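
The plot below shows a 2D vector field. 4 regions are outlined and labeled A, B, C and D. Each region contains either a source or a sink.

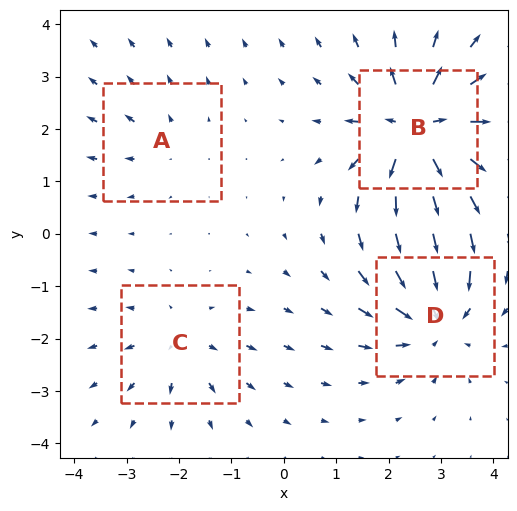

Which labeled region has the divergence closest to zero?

A

Divergence at each region's feature centre — A: about +2, B: about +8, C: about +3, D: about -6. Region A is closest to zero.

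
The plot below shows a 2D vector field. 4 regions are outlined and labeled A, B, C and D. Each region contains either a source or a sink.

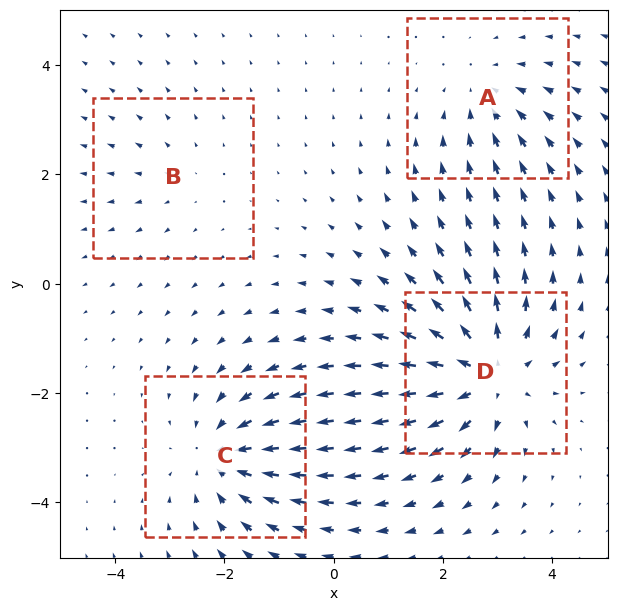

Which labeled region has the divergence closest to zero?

B

Divergence at each region's feature centre — A: about -3, B: about +2, C: about -4, D: about +6. Region B is closest to zero.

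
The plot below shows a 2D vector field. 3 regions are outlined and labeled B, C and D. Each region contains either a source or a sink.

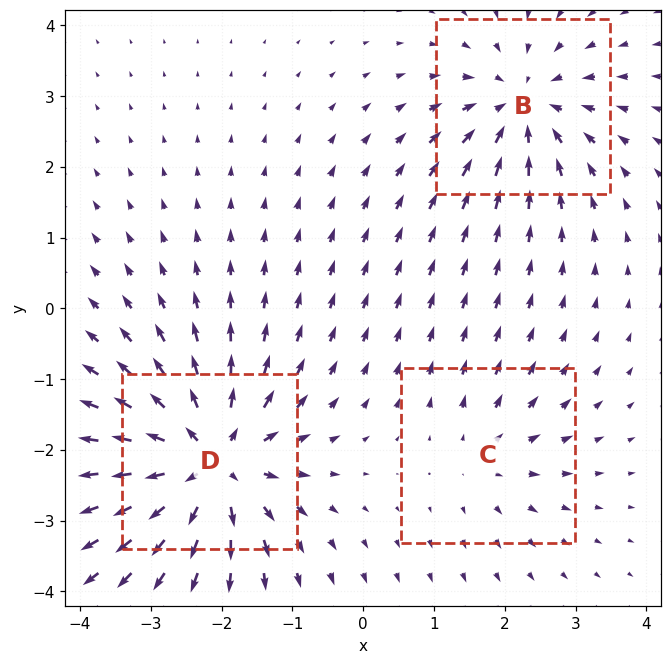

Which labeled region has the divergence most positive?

D

Divergence at each region's feature centre — B: about -4, C: about +2, D: about +6. Region D is most positive.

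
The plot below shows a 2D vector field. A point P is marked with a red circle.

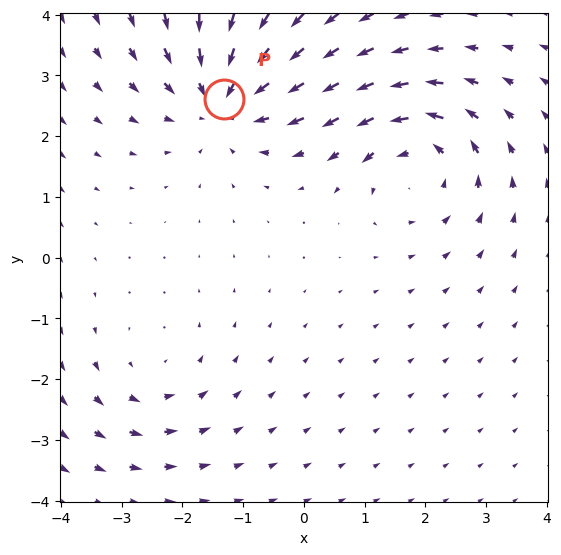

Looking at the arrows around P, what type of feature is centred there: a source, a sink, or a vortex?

At P (-1.3, 2.6) the arrows converge inward. Divergence about -5, curl ≈0 — negative divergence with near-zero curl is a sink.

sink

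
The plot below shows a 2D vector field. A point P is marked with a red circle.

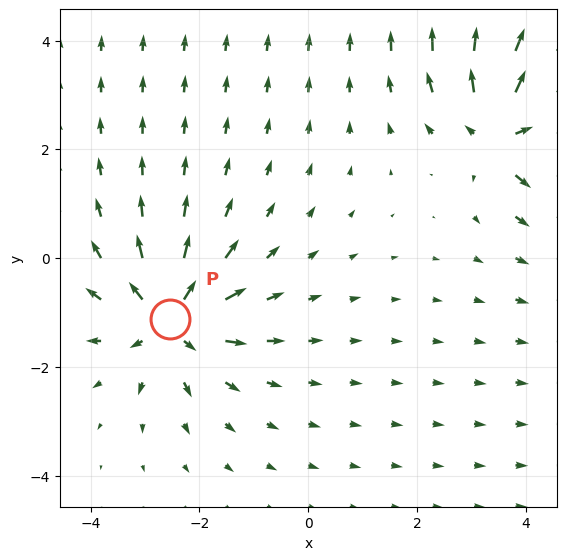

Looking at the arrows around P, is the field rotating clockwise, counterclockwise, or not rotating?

not rotating

Near P at (-2.5, -1.1) the arrows show no circulation. The curl there is ≈0.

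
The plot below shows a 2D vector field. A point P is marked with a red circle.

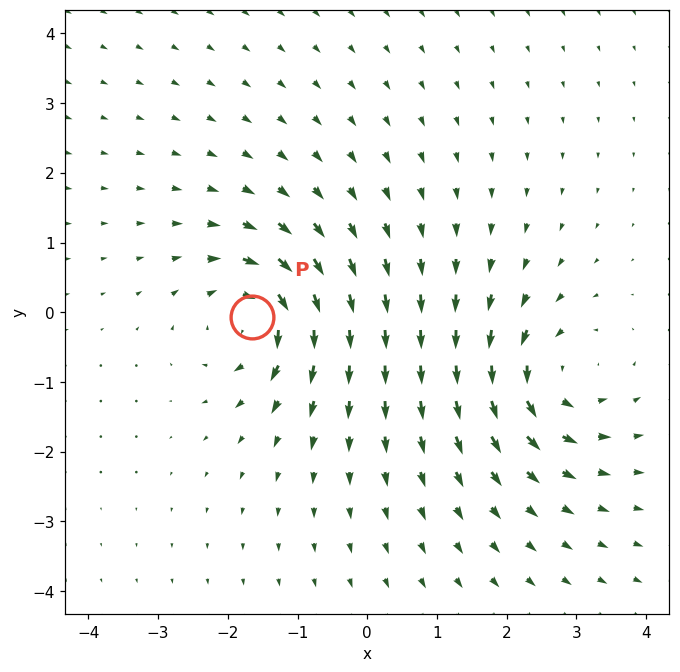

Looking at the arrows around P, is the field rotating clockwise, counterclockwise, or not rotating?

Near P at (-1.7, -0.1) the arrows circulate clockwise. The curl (z-component) there is about -5; negative curl means clockwise rotation.

clockwise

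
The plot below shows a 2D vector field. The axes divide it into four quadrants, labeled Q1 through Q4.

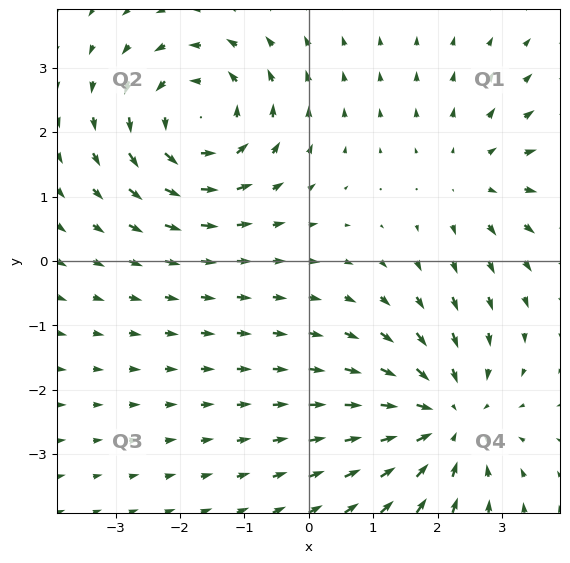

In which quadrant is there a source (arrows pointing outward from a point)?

The source sits at approximately (2.5, 1.3), which lies in quadrant Q1. The divergence there is about +2, positive as expected for a source.

Q1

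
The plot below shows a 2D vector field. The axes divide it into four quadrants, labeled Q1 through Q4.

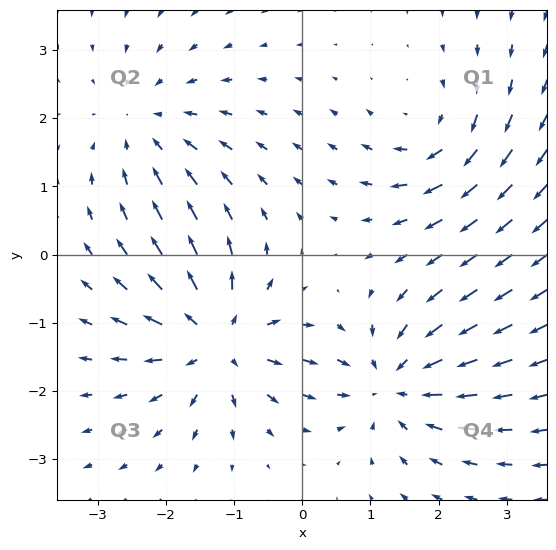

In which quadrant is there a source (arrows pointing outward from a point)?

The source sits at approximately (-1.2, -1.3), which lies in quadrant Q3. The divergence there is about +5, positive as expected for a source.

Q3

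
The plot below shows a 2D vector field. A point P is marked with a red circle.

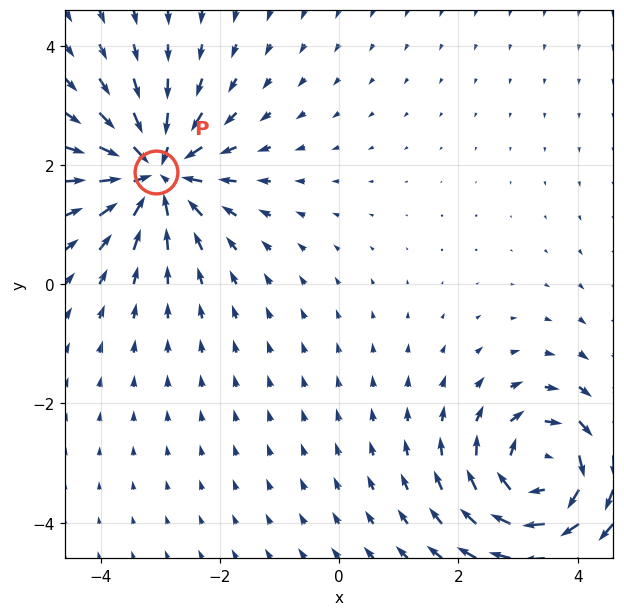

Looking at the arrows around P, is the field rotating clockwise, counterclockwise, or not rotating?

Near P at (-3.1, 1.9) the arrows show no circulation. The curl there is ≈0.

not rotating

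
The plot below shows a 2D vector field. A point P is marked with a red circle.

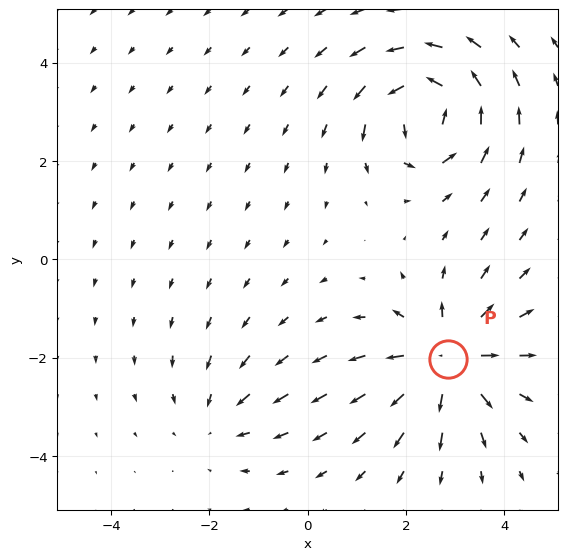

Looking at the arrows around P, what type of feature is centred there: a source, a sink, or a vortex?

At P (2.9, -2.0) the arrows spread outward. Divergence about +5, curl ≈0 — positive divergence with near-zero curl is a source.

source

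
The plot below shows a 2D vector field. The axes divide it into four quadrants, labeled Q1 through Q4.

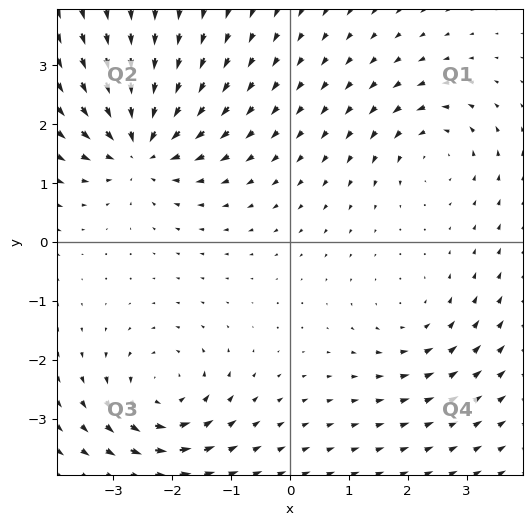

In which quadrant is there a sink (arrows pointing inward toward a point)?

The sink sits at approximately (-2.6, 1.6), which lies in quadrant Q2. The divergence there is about -6, negative as expected for a sink.

Q2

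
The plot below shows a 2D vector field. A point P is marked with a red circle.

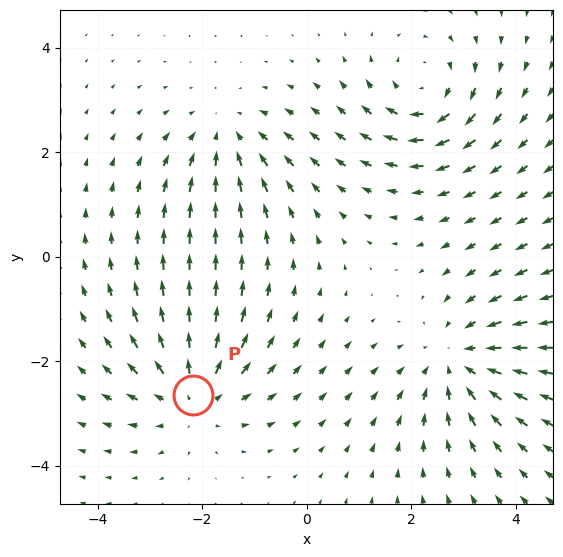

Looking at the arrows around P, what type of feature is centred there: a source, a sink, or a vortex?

At P (-2.2, -2.6) the arrows spread outward. Divergence about +4, curl ≈0 — positive divergence with near-zero curl is a source.

source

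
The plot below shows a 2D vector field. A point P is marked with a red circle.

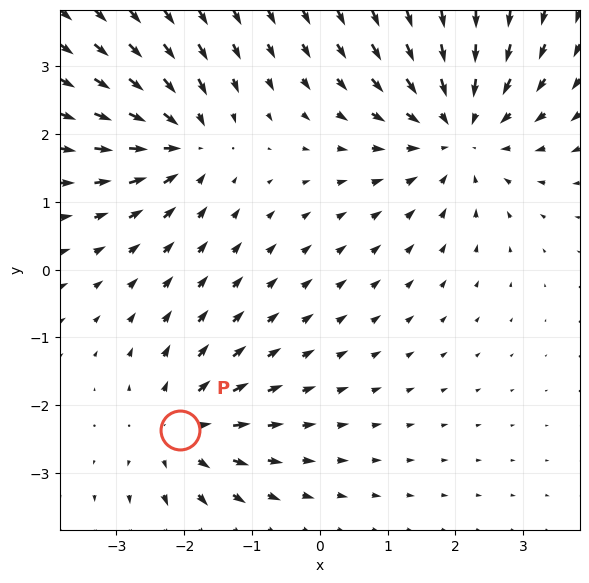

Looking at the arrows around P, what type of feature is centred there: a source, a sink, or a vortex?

source

At P (-2.1, -2.4) the arrows spread outward. Divergence about +3, curl ≈0 — positive divergence with near-zero curl is a source.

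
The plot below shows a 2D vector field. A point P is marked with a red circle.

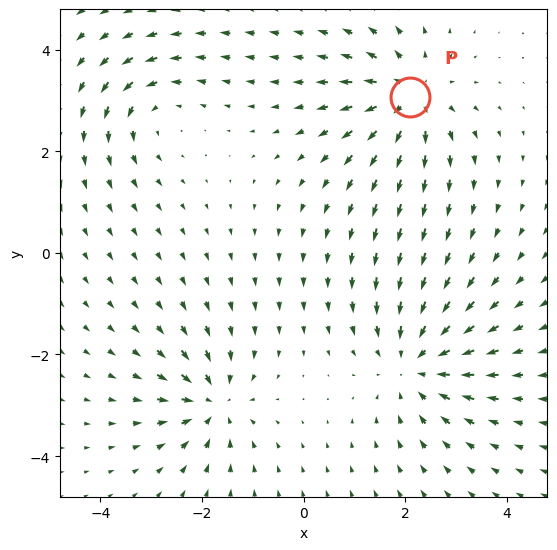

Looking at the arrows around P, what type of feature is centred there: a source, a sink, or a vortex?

source

At P (2.1, 3.1) the arrows spread outward. Divergence about +4, curl ≈0 — positive divergence with near-zero curl is a source.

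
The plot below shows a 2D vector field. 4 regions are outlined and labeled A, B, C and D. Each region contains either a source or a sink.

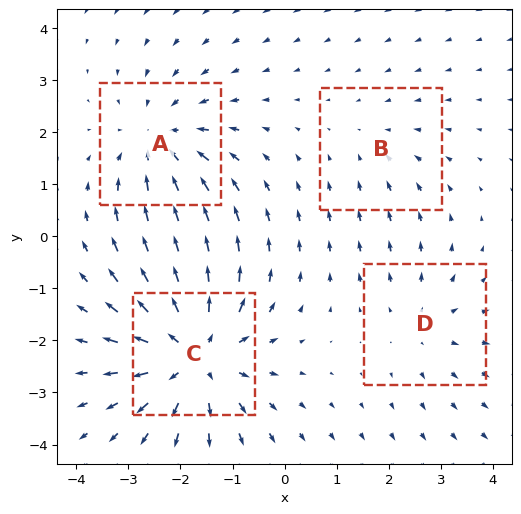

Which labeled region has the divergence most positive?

C

Divergence at each region's feature centre — A: about -4, B: about -2, C: about +6, D: about +3. Region C is most positive.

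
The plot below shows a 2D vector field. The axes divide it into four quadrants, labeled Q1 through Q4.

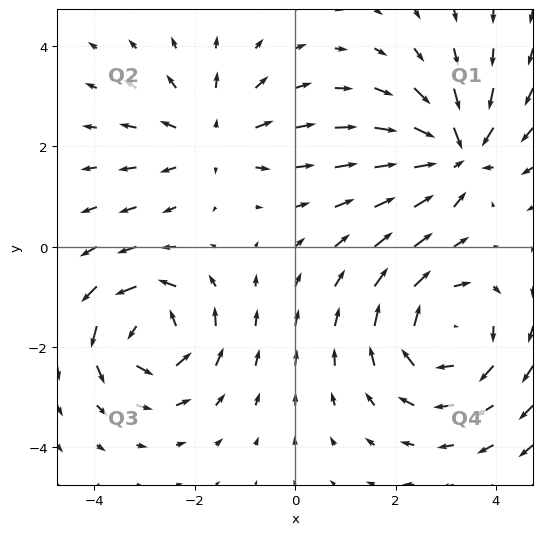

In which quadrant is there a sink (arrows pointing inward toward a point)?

The sink sits at approximately (3.2, 1.9), which lies in quadrant Q1. The divergence there is about -5, negative as expected for a sink.

Q1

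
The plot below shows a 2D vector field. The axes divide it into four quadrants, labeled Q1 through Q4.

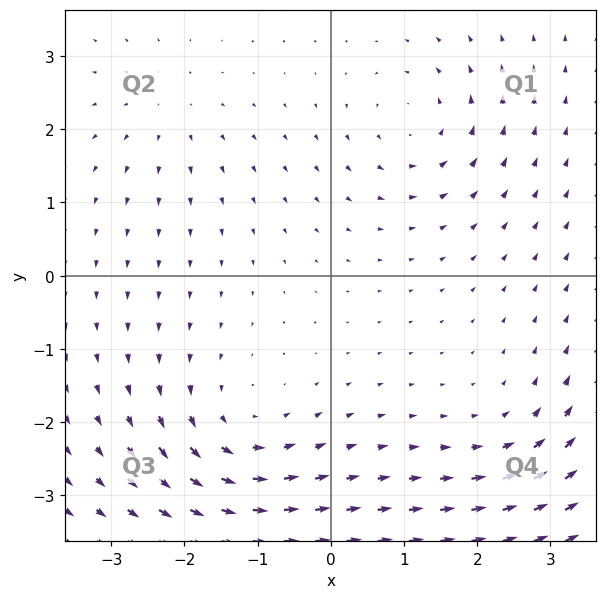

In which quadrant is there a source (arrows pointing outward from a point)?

The source sits at approximately (-2.2, 2.3), which lies in quadrant Q2. The divergence there is about +2, positive as expected for a source.

Q2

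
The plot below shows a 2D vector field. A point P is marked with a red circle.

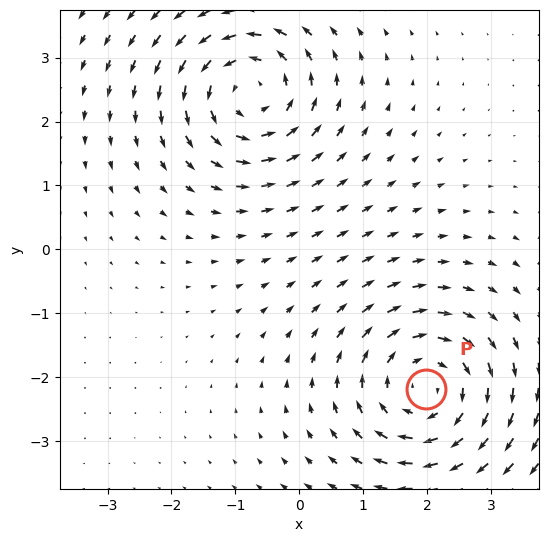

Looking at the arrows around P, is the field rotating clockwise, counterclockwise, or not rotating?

Near P at (2.0, -2.2) the arrows circulate clockwise. The curl (z-component) there is about -5; negative curl means clockwise rotation.

clockwise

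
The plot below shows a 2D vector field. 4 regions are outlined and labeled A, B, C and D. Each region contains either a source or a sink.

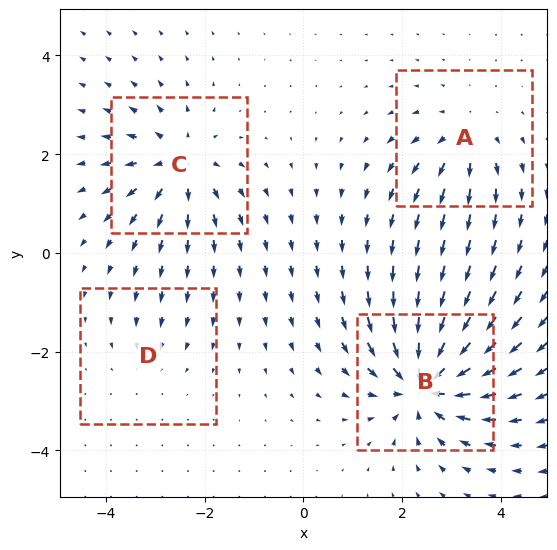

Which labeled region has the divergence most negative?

B

Divergence at each region's feature centre — A: about +4, B: about -8, C: about +6, D: about -2. Region B is most negative.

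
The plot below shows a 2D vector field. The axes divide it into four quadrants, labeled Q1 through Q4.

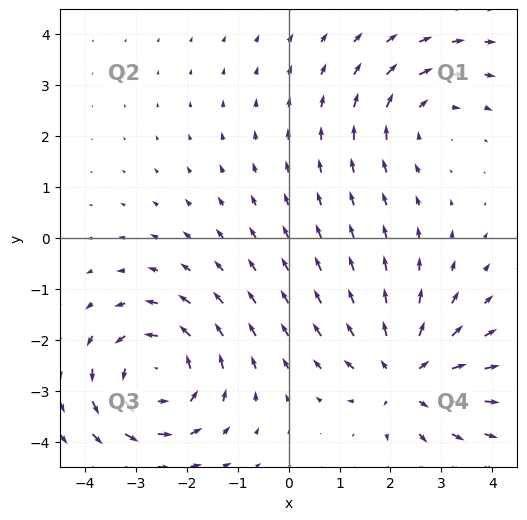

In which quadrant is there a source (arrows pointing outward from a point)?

Q4

The source sits at approximately (2.3, -2.7), which lies in quadrant Q4. The divergence there is about +4, positive as expected for a source.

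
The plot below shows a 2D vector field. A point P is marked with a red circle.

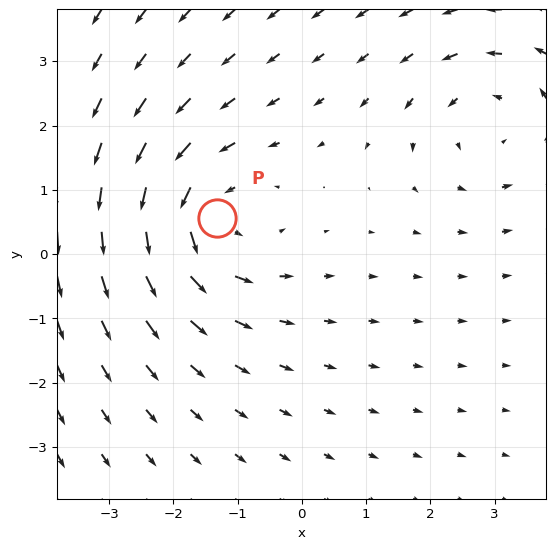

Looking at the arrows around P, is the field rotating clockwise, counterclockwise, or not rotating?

counterclockwise

Near P at (-1.3, 0.6) the arrows circulate counterclockwise. The curl (z-component) there is about +4; positive curl means counterclockwise rotation.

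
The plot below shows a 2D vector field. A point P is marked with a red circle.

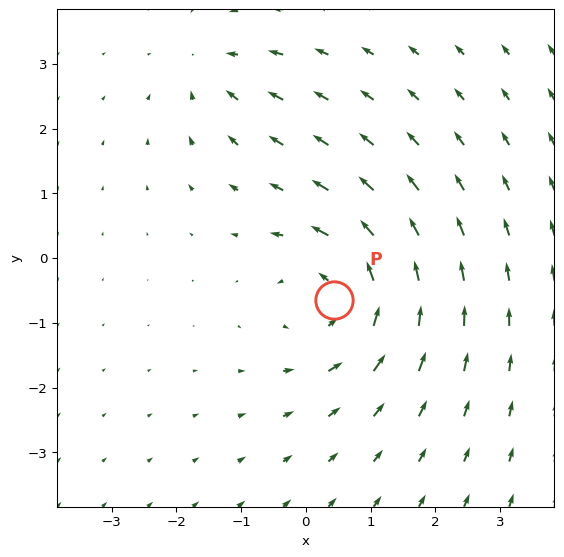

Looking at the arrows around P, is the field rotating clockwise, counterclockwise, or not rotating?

counterclockwise

Near P at (0.4, -0.6) the arrows circulate counterclockwise. The curl (z-component) there is about +5; positive curl means counterclockwise rotation.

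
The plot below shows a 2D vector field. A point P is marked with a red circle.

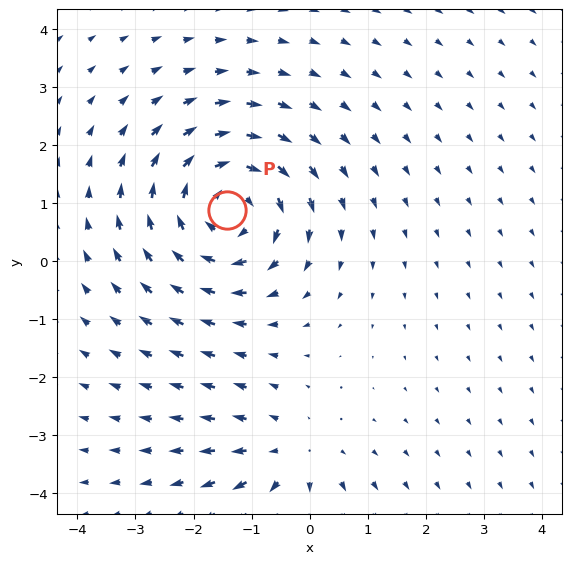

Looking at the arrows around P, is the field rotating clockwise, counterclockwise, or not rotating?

clockwise

Near P at (-1.4, 0.9) the arrows circulate clockwise. The curl (z-component) there is about -5; negative curl means clockwise rotation.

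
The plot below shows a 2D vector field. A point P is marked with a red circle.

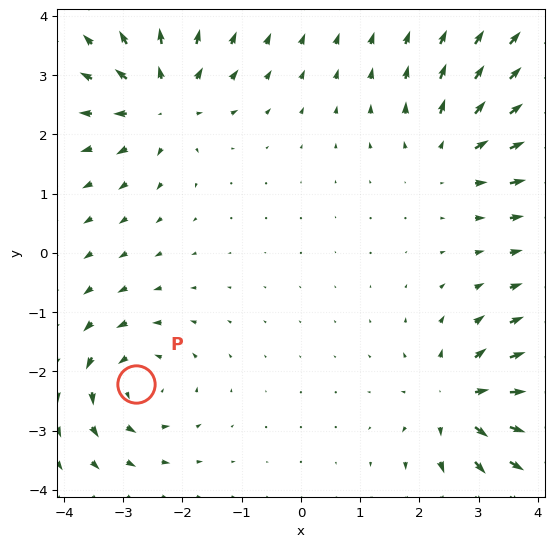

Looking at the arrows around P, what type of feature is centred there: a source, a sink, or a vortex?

vortex

At P (-2.8, -2.2) the arrows circulate counterclockwise. Divergence ≈0, curl about +5 — near-zero divergence with nonzero curl is a vortex.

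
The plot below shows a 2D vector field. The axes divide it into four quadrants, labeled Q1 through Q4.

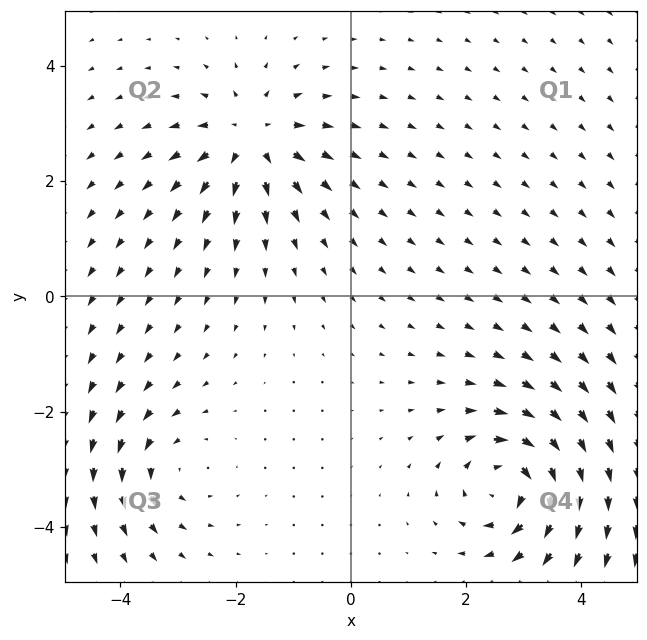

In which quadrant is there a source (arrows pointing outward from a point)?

The source sits at approximately (-1.7, 2.7), which lies in quadrant Q2. The divergence there is about +4, positive as expected for a source.

Q2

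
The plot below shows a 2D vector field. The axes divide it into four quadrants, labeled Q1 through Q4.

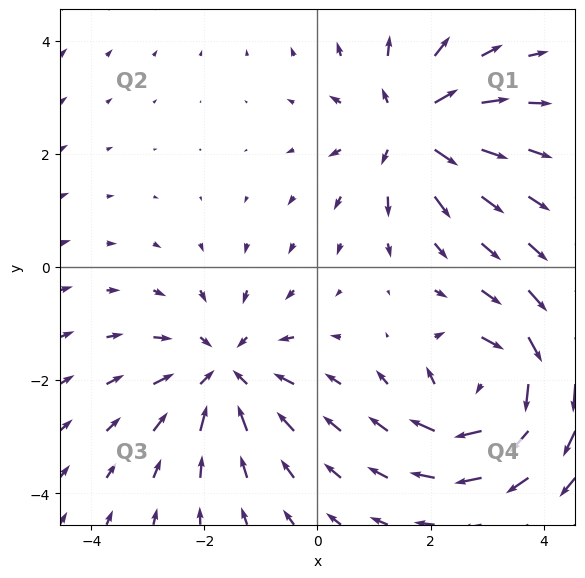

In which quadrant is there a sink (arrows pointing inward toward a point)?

The sink sits at approximately (-1.7, -1.8), which lies in quadrant Q3. The divergence there is about -4, negative as expected for a sink.

Q3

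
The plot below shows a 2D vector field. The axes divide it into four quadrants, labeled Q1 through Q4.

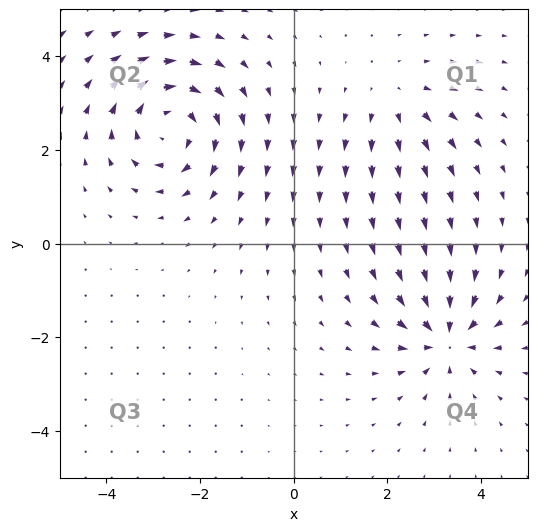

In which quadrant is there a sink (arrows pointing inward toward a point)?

The sink sits at approximately (3.3, -2.0), which lies in quadrant Q4. The divergence there is about -5, negative as expected for a sink.

Q4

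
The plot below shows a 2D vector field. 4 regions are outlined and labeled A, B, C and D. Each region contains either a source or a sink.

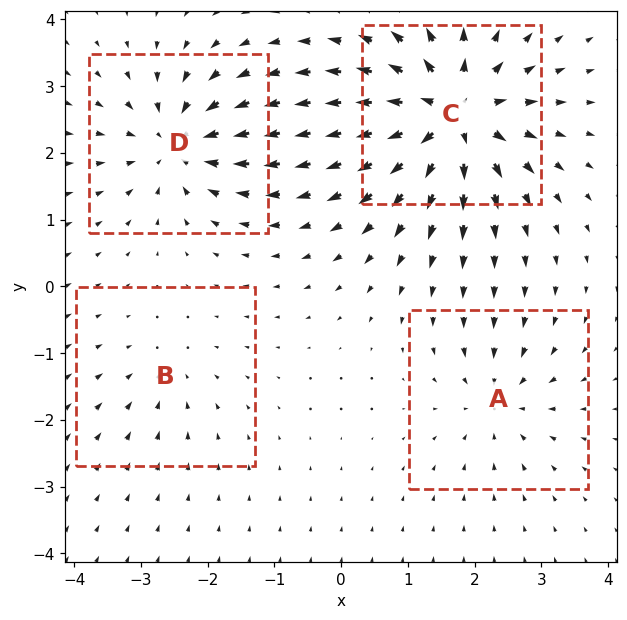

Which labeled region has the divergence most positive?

C

Divergence at each region's feature centre — A: about -4, B: about -2, C: about +8, D: about -6. Region C is most positive.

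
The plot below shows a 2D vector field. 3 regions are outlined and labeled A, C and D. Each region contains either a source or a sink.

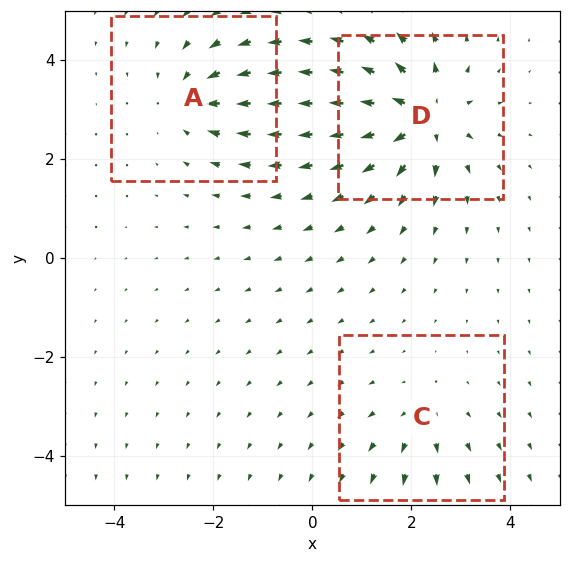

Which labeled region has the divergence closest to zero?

C

Divergence at each region's feature centre — A: about -3, C: about +2, D: about +5. Region C is closest to zero.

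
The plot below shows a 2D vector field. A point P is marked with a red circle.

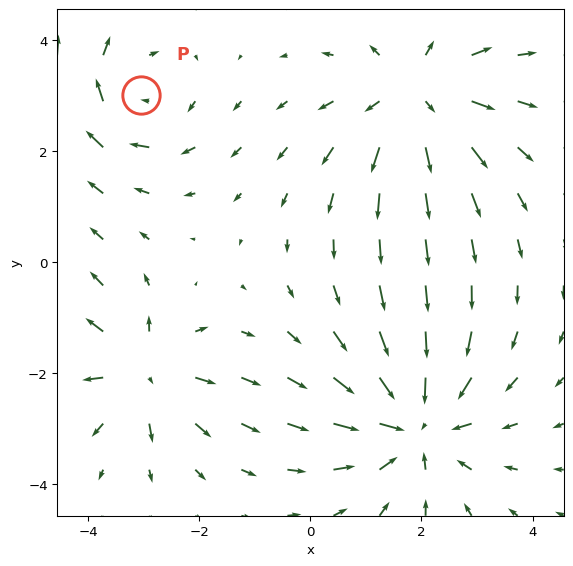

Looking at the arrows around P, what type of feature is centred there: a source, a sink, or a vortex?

vortex

At P (-3.0, 3.0) the arrows circulate clockwise. Divergence ≈0, curl about -3 — near-zero divergence with nonzero curl is a vortex.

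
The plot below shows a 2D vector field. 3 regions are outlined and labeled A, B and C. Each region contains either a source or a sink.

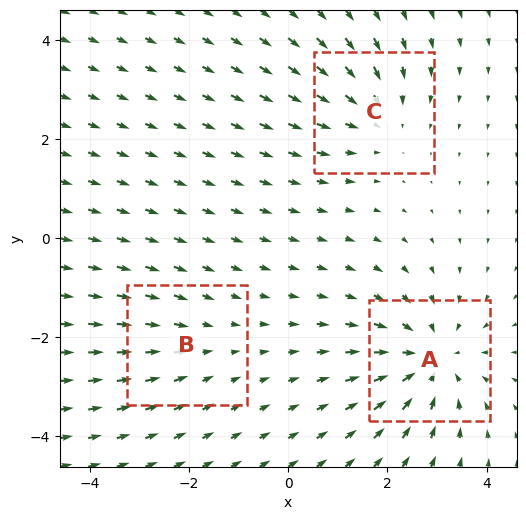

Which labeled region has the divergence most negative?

Divergence at each region's feature centre — A: about -4, B: about -2, C: about -3. Region A is most negative.

A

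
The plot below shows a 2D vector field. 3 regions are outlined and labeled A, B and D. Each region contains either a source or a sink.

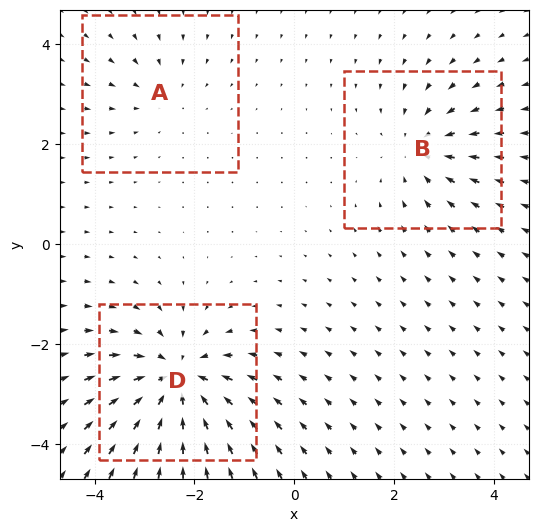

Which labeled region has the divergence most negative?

Divergence at each region's feature centre — A: about -2, B: about -3, D: about -5. Region D is most negative.

D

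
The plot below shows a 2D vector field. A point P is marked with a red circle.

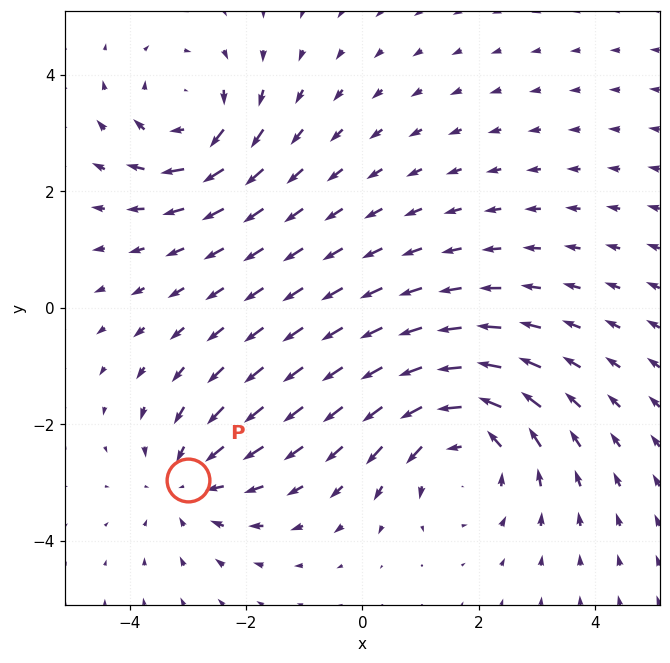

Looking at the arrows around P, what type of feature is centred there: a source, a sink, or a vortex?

sink

At P (-3.0, -3.0) the arrows converge inward. Divergence about -2, curl ≈0 — negative divergence with near-zero curl is a sink.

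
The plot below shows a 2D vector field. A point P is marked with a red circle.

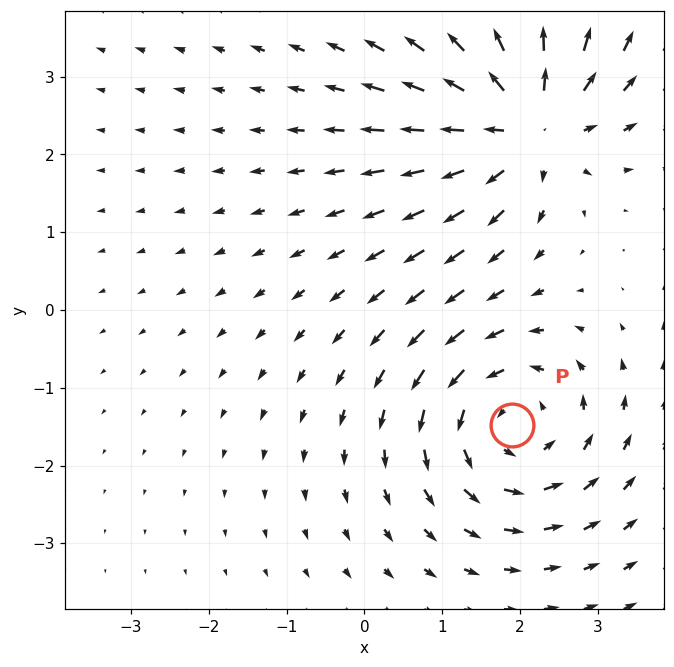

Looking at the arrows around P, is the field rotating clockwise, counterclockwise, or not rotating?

Near P at (1.9, -1.5) the arrows circulate counterclockwise. The curl (z-component) there is about +4; positive curl means counterclockwise rotation.

counterclockwise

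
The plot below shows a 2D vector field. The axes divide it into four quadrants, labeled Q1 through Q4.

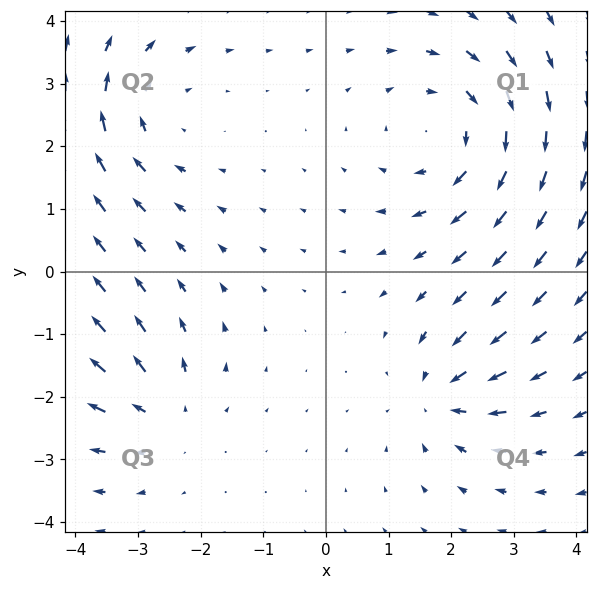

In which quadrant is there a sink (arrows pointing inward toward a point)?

Q4

The sink sits at approximately (1.8, -2.0), which lies in quadrant Q4. The divergence there is about -4, negative as expected for a sink.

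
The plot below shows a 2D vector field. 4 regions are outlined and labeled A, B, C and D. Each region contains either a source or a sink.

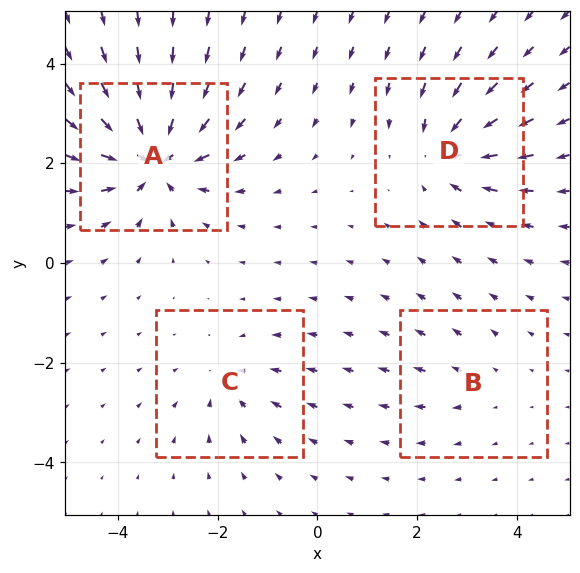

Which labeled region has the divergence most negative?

A

Divergence at each region's feature centre — A: about -8, B: about +2, C: about -3, D: about -5. Region A is most negative.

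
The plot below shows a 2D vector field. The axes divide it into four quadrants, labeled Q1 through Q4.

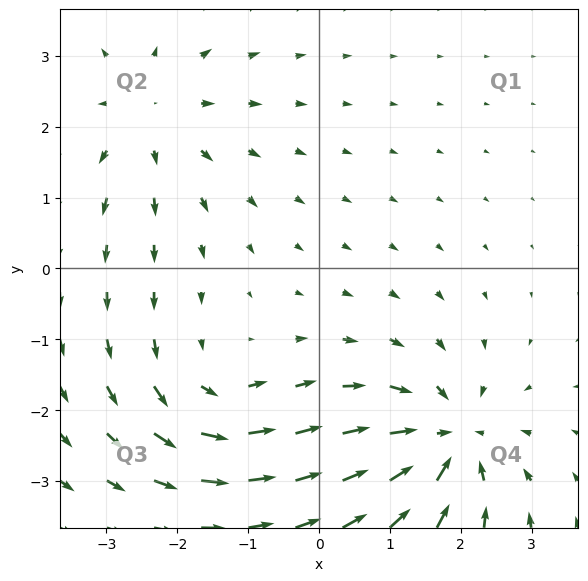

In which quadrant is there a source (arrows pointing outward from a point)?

The source sits at approximately (-2.4, 2.2), which lies in quadrant Q2. The divergence there is about +3, positive as expected for a source.

Q2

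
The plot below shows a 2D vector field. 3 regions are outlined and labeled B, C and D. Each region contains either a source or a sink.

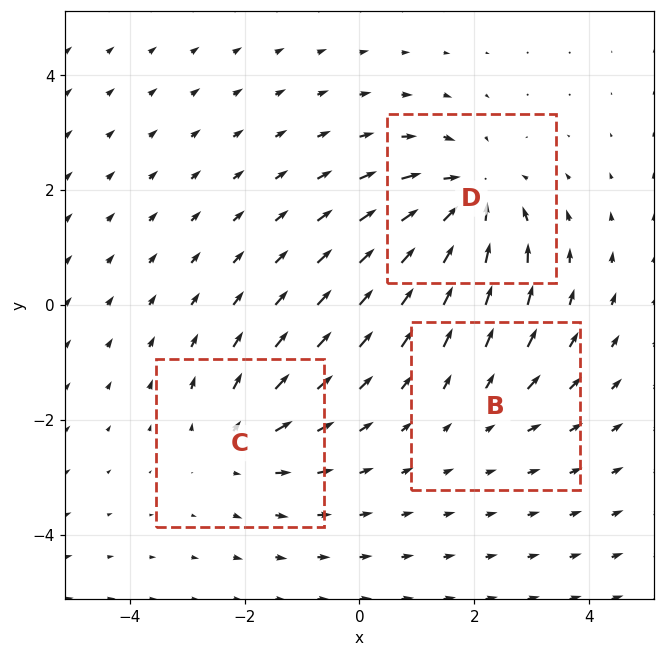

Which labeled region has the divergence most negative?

D

Divergence at each region's feature centre — B: about +2, C: about +3, D: about -4. Region D is most negative.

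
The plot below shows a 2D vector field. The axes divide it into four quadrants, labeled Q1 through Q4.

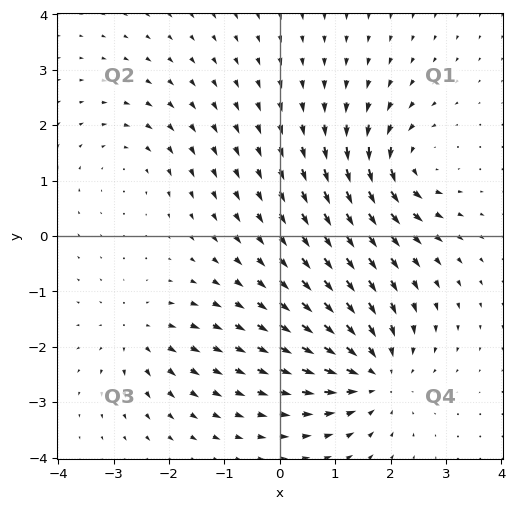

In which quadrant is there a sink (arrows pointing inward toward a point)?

The sink sits at approximately (1.7, -2.5), which lies in quadrant Q4. The divergence there is about -5, negative as expected for a sink.

Q4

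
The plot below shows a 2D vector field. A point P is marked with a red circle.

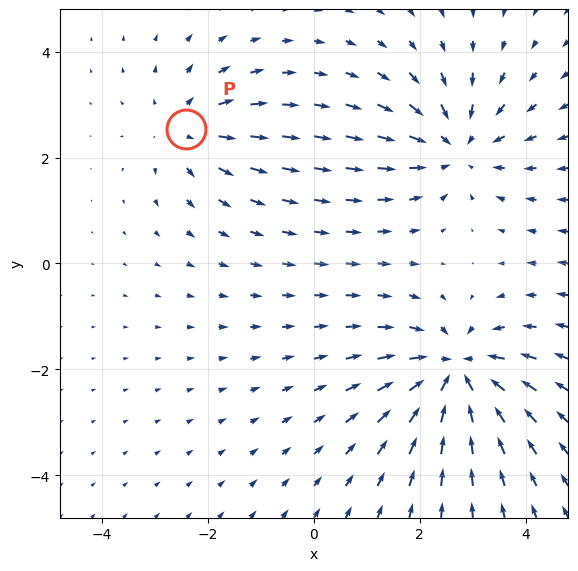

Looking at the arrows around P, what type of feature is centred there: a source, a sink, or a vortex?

At P (-2.4, 2.5) the arrows spread outward. Divergence about +3, curl ≈0 — positive divergence with near-zero curl is a source.

source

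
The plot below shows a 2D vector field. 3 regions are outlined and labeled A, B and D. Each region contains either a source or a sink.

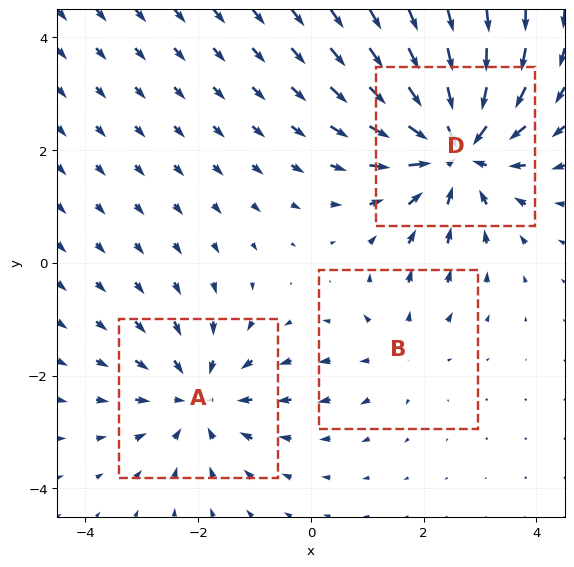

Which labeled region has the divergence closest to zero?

Divergence at each region's feature centre — A: about -3, B: about +2, D: about -4. Region B is closest to zero.

B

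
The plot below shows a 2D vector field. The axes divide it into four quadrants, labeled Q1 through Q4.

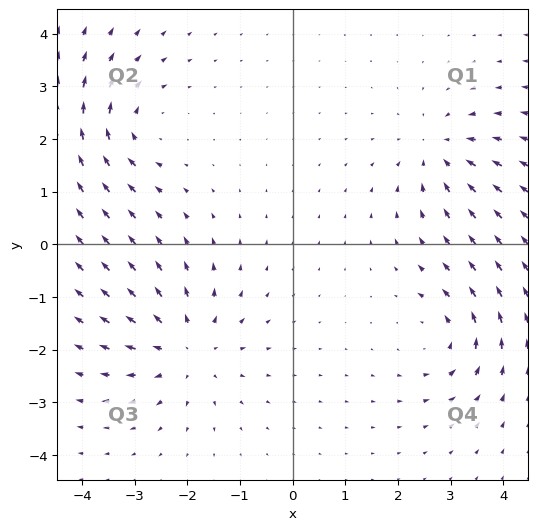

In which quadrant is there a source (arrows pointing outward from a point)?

The source sits at approximately (-2.0, -2.0), which lies in quadrant Q3. The divergence there is about +4, positive as expected for a source.

Q3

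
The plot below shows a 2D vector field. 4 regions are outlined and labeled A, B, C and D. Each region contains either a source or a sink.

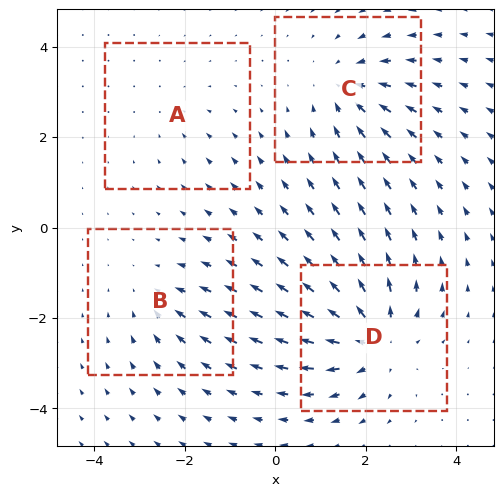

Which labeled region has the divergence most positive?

Divergence at each region's feature centre — A: about -2, B: about -3, C: about -4, D: about +6. Region D is most positive.

D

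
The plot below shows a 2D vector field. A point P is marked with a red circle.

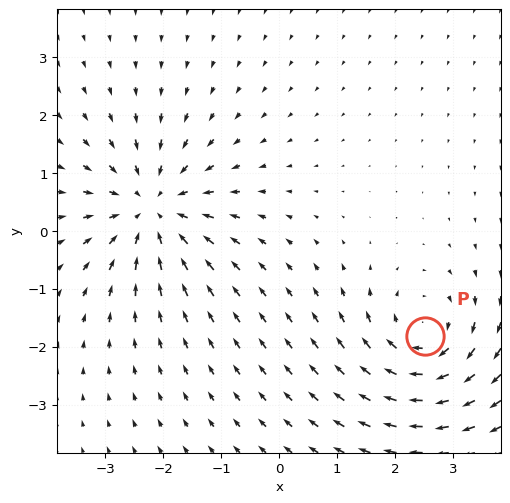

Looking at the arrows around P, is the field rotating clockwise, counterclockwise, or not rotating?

clockwise

Near P at (2.5, -1.8) the arrows circulate clockwise. The curl (z-component) there is about -4; negative curl means clockwise rotation.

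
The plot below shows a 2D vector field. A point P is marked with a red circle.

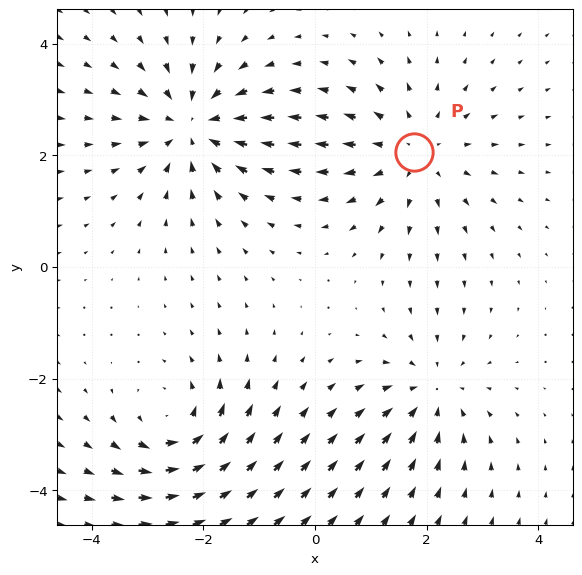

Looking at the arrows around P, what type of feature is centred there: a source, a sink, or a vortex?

source

At P (1.8, 2.1) the arrows spread outward. Divergence about +3, curl ≈0 — positive divergence with near-zero curl is a source.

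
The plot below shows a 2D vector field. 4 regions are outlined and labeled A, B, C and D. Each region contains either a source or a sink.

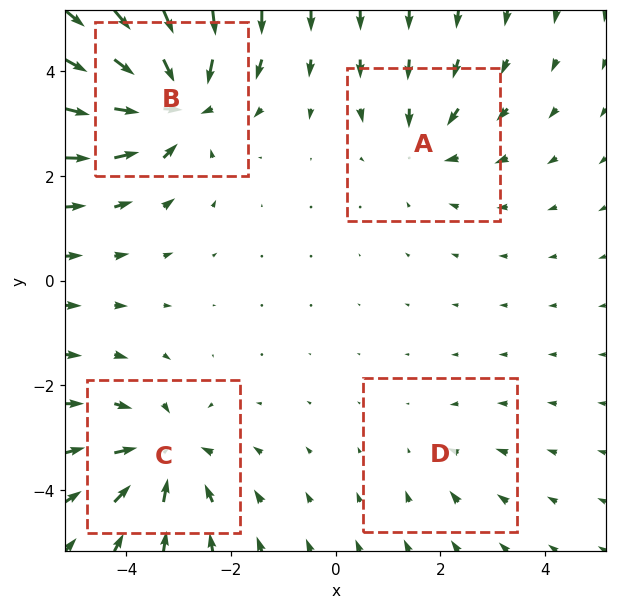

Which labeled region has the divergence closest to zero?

D

Divergence at each region's feature centre — A: about -4, B: about -8, C: about -5, D: about -2. Region D is closest to zero.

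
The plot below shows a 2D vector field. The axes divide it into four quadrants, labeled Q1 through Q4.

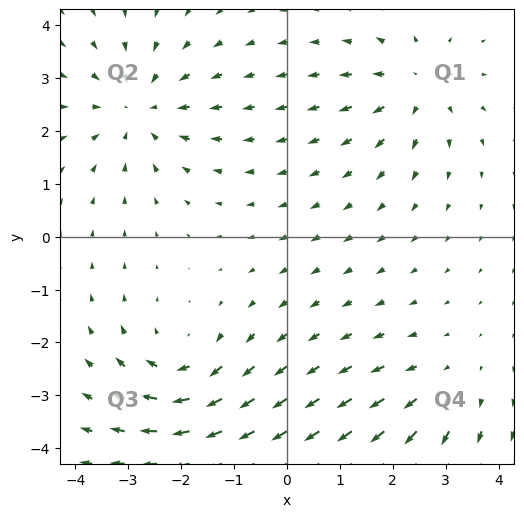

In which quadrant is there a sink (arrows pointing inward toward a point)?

The sink sits at approximately (-2.8, 2.4), which lies in quadrant Q2. The divergence there is about -4, negative as expected for a sink.

Q2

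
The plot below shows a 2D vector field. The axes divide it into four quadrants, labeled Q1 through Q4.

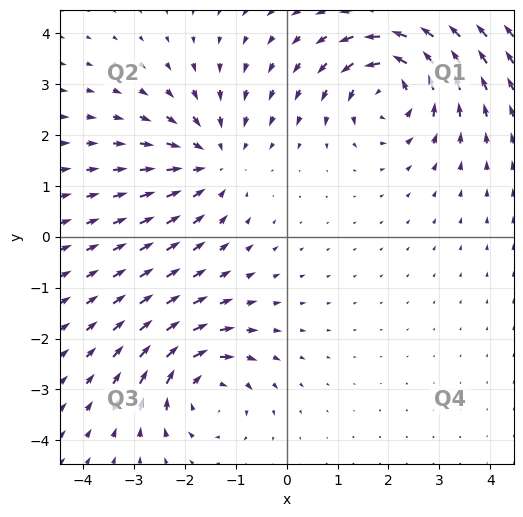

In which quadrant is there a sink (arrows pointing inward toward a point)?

The sink sits at approximately (-1.5, 1.5), which lies in quadrant Q2. The divergence there is about -3, negative as expected for a sink.

Q2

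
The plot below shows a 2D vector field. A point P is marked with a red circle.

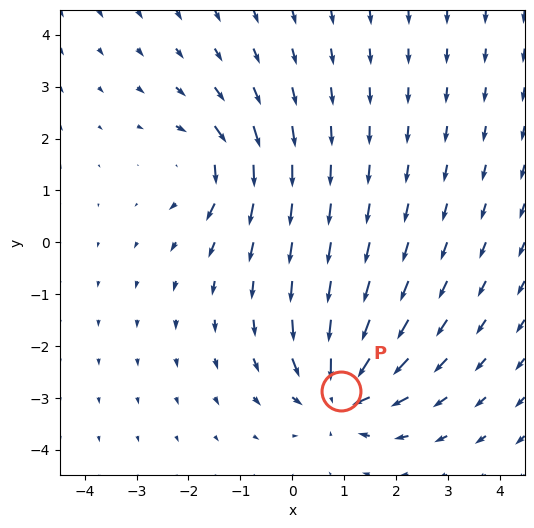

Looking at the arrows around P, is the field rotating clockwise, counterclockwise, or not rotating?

Near P at (0.9, -2.9) the arrows show no circulation. The curl there is ≈0.

not rotating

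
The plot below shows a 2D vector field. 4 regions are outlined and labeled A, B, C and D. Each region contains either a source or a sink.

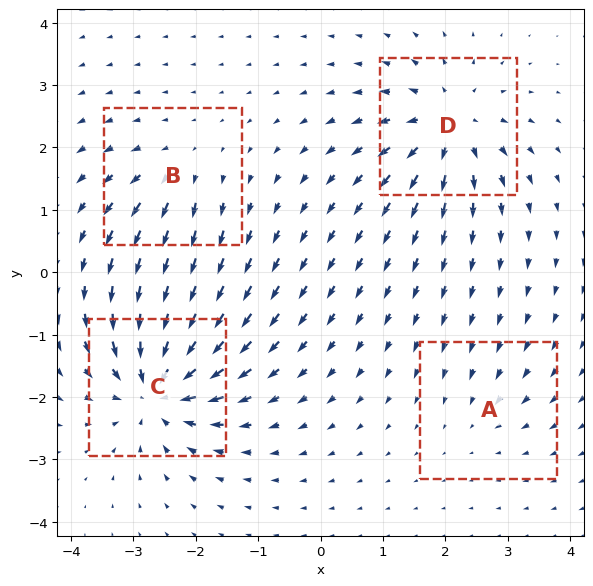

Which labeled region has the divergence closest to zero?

Divergence at each region's feature centre — A: about -2, B: about +4, C: about -9, D: about +7. Region A is closest to zero.

A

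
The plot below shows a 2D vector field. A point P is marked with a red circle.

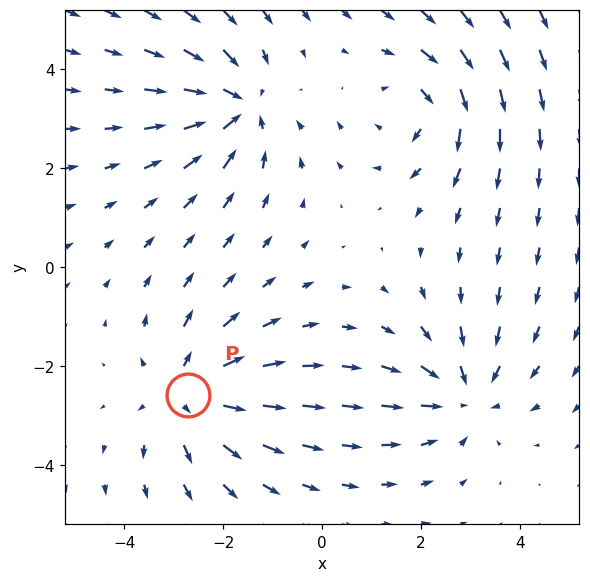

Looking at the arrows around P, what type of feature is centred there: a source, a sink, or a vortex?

At P (-2.7, -2.6) the arrows spread outward. Divergence about +4, curl ≈0 — positive divergence with near-zero curl is a source.

source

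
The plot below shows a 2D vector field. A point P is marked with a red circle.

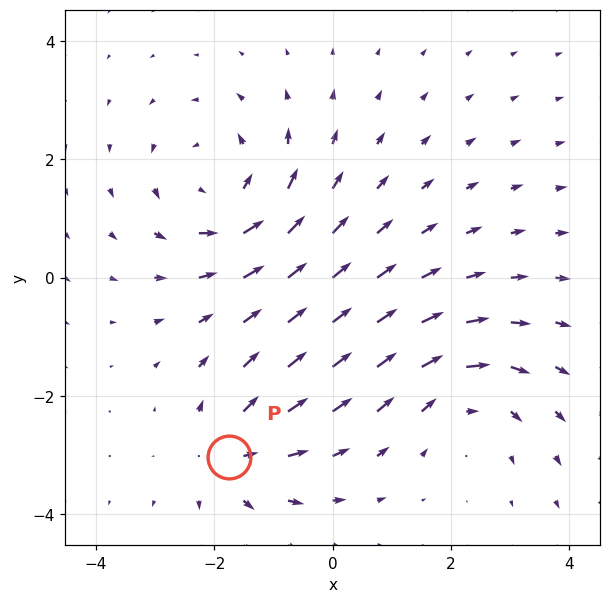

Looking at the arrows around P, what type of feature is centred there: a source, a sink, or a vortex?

At P (-1.8, -3.0) the arrows spread outward. Divergence about +3, curl ≈0 — positive divergence with near-zero curl is a source.

source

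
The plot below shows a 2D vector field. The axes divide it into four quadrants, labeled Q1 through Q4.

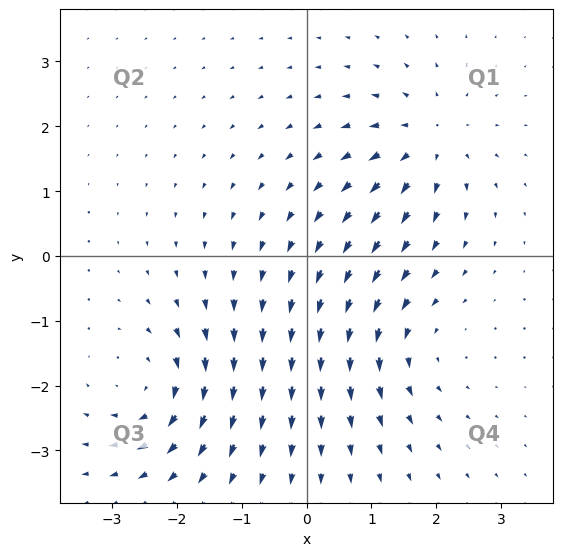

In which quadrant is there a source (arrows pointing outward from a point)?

The source sits at approximately (1.9, 1.8), which lies in quadrant Q1. The divergence there is about +6, positive as expected for a source.

Q1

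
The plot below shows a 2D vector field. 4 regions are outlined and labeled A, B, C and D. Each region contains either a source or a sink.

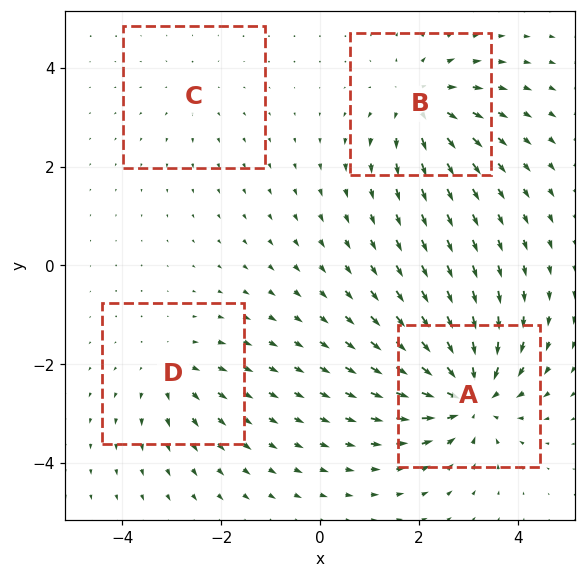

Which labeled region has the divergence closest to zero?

C

Divergence at each region's feature centre — A: about -7, B: about +5, C: about +2, D: about +3. Region C is closest to zero.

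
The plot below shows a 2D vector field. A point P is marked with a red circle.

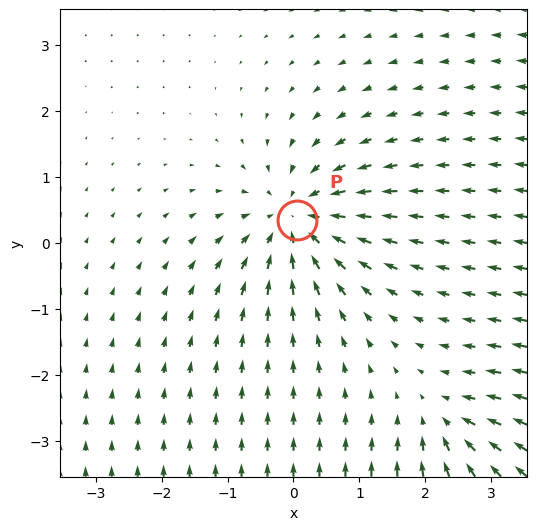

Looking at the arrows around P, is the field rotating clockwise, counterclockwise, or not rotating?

not rotating

Near P at (0.0, 0.4) the arrows show no circulation. The curl there is ≈0.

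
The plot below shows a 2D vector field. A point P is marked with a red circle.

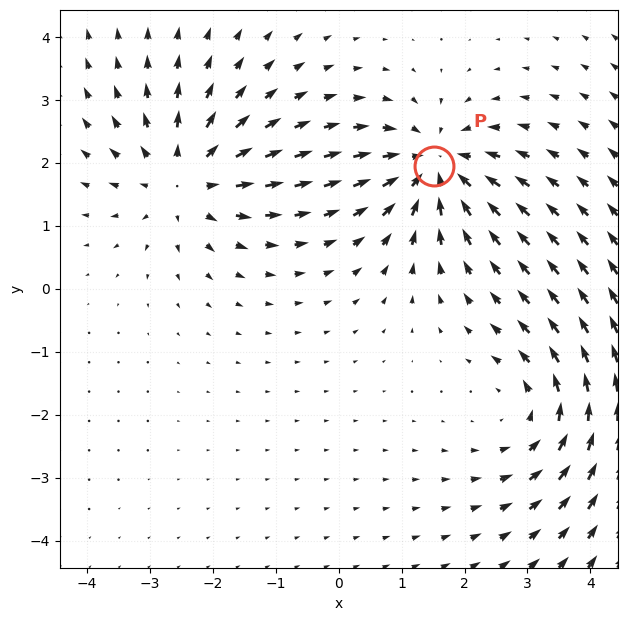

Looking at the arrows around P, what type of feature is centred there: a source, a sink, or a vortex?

At P (1.5, 2.0) the arrows converge inward. Divergence about -4, curl ≈0 — negative divergence with near-zero curl is a sink.

sink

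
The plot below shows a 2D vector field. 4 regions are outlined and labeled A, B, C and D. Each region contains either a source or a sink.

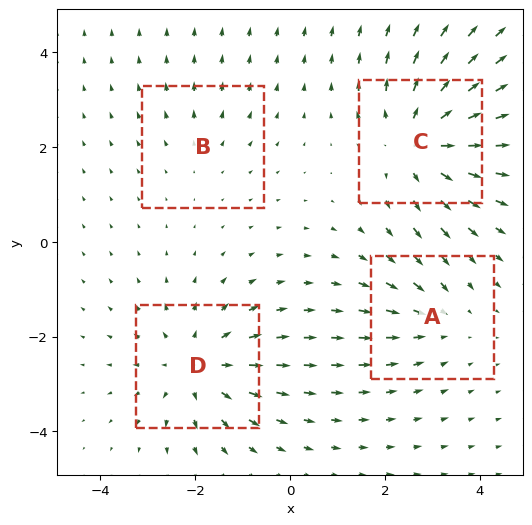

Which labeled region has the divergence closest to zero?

B

Divergence at each region's feature centre — A: about -3, B: about +2, C: about +6, D: about +5. Region B is closest to zero.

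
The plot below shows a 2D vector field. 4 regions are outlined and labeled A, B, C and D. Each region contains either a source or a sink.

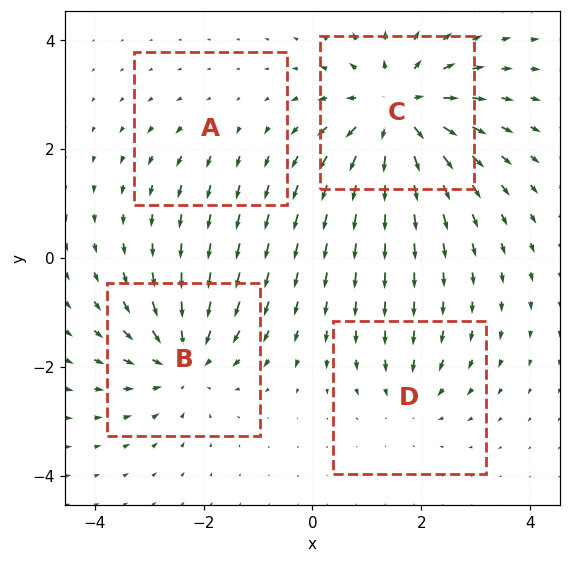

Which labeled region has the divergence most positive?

Divergence at each region's feature centre — A: about +2, B: about -5, C: about +7, D: about -3. Region C is most positive.

C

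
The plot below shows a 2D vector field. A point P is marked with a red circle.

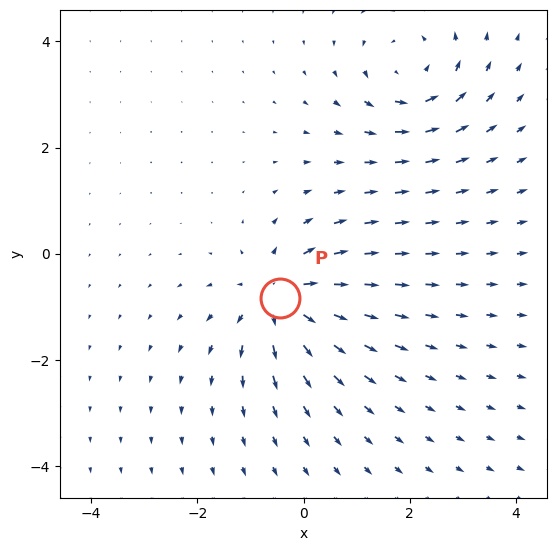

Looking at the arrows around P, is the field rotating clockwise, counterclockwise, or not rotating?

Near P at (-0.4, -0.8) the arrows show no circulation. The curl there is ≈0.

not rotating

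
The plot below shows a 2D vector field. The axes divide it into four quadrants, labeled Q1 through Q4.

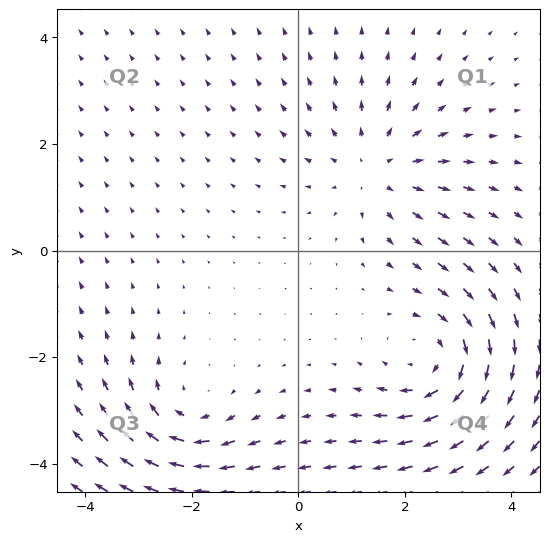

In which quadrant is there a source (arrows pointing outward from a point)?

Q1

The source sits at approximately (1.5, 1.6), which lies in quadrant Q1. The divergence there is about +3, positive as expected for a source.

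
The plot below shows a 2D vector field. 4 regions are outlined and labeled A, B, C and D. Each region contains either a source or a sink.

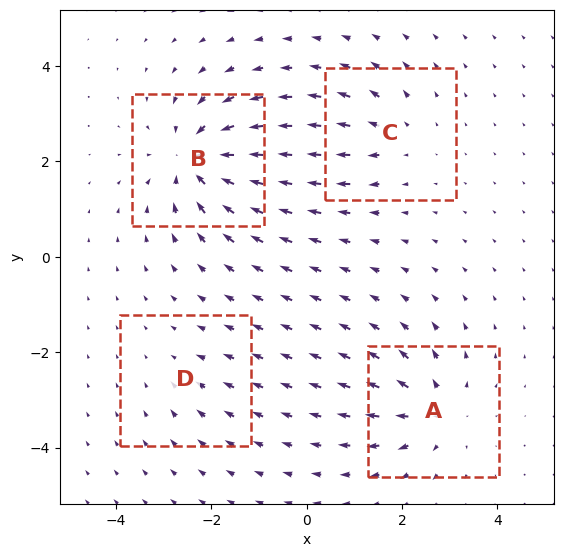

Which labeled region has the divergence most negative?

B

Divergence at each region's feature centre — A: about +5, B: about -7, C: about +3, D: about -2. Region B is most negative.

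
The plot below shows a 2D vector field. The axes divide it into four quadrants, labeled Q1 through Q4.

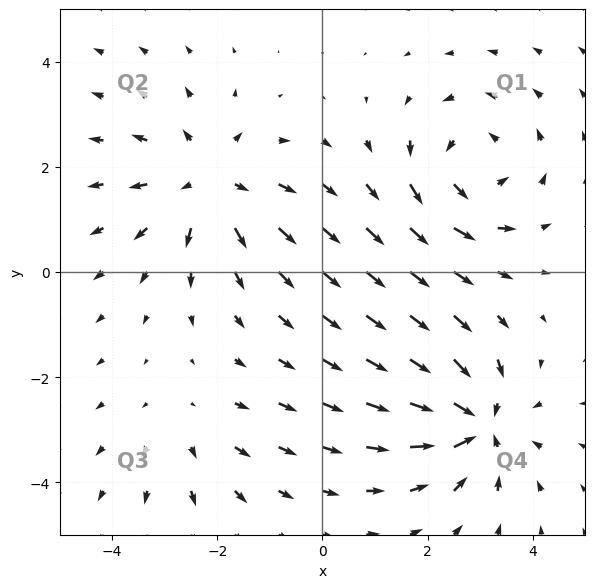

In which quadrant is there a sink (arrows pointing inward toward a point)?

The sink sits at approximately (2.9, -2.9), which lies in quadrant Q4. The divergence there is about -6, negative as expected for a sink.

Q4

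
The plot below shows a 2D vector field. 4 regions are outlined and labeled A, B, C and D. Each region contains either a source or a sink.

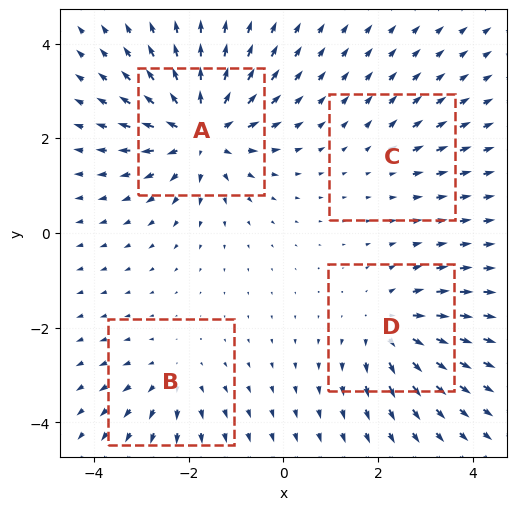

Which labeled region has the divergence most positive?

Divergence at each region's feature centre — A: about +8, B: about +3, C: about +2, D: about +5. Region A is most positive.

A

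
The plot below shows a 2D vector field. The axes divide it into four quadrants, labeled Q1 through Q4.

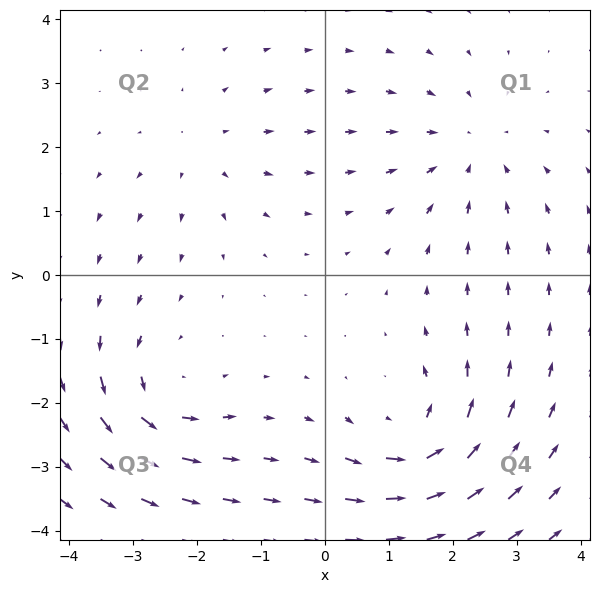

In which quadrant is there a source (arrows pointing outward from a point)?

The source sits at approximately (-1.9, 1.9), which lies in quadrant Q2. The divergence there is about +2, positive as expected for a source.

Q2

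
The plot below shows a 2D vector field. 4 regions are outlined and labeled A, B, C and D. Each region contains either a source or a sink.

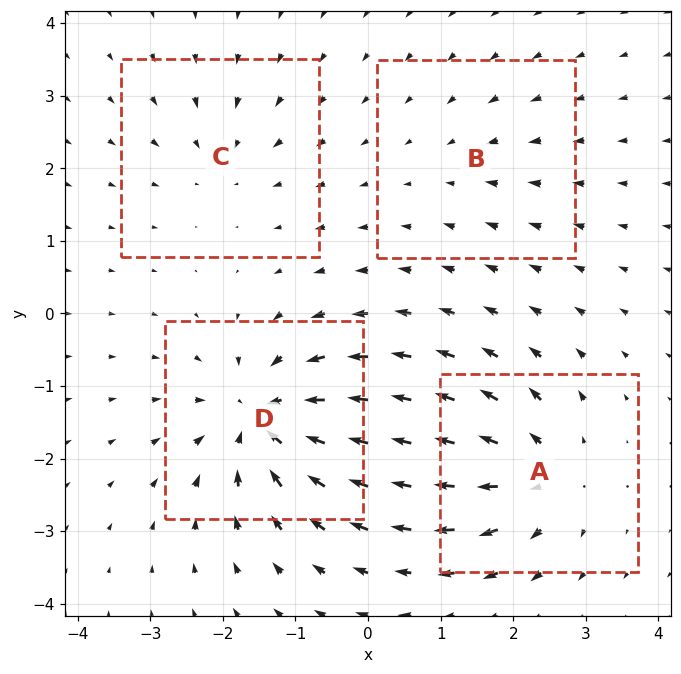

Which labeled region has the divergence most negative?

D

Divergence at each region's feature centre — A: about +6, B: about -2, C: about -4, D: about -8. Region D is most negative.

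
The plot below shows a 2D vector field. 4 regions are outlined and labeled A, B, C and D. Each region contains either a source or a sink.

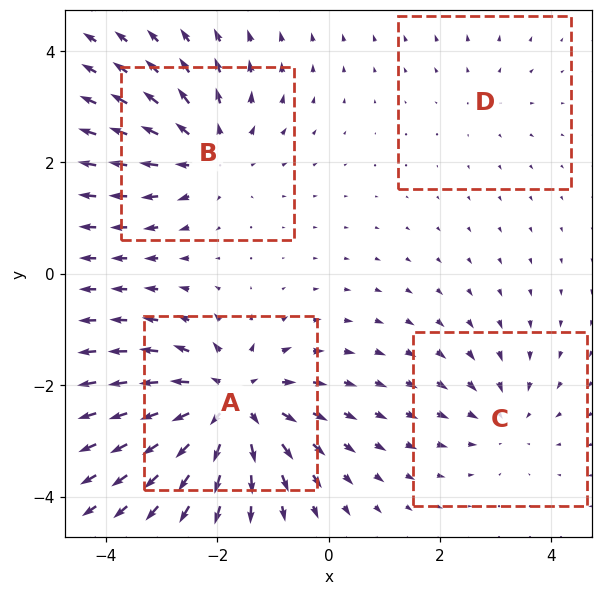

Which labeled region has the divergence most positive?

A

Divergence at each region's feature centre — A: about +7, B: about +5, C: about -3, D: about +2. Region A is most positive.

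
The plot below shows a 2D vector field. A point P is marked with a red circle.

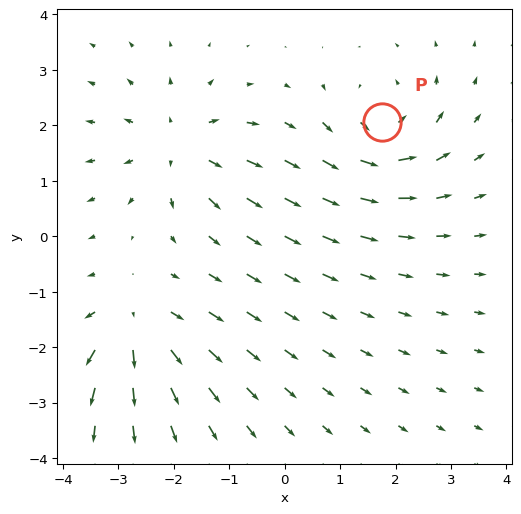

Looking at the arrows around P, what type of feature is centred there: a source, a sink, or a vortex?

vortex

At P (1.8, 2.1) the arrows circulate counterclockwise. Divergence ≈0, curl about +5 — near-zero divergence with nonzero curl is a vortex.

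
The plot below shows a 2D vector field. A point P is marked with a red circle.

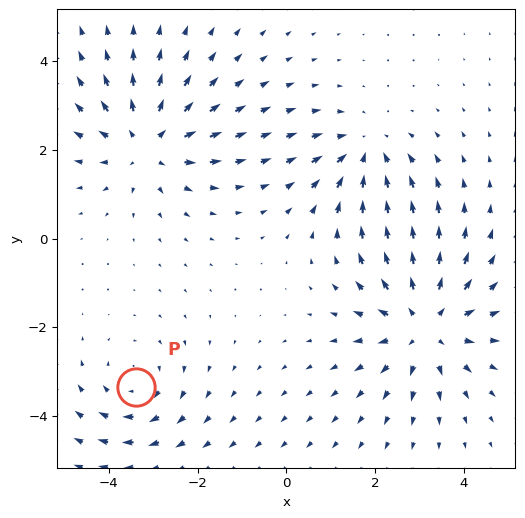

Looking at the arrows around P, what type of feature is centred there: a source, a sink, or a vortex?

vortex

At P (-3.4, -3.3) the arrows circulate clockwise. Divergence ≈0, curl about -3 — near-zero divergence with nonzero curl is a vortex.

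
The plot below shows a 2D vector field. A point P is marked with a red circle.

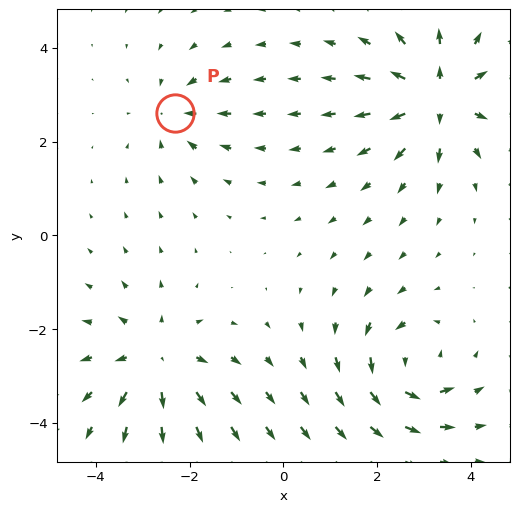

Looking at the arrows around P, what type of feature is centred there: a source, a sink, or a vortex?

At P (-2.3, 2.6) the arrows converge inward. Divergence about -4, curl ≈0 — negative divergence with near-zero curl is a sink.

sink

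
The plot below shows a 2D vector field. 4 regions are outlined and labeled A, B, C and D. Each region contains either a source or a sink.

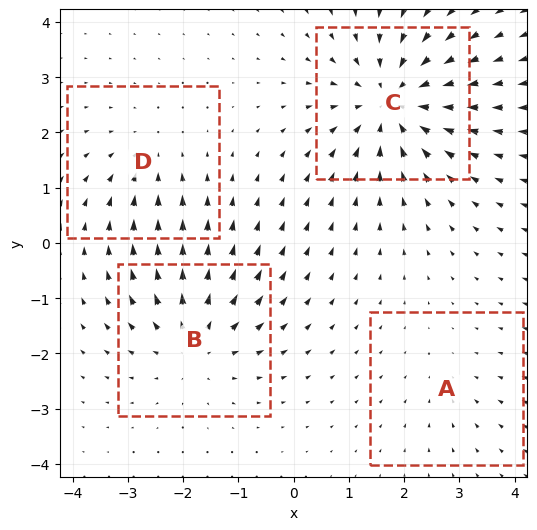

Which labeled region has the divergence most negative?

Divergence at each region's feature centre — A: about -2, B: about +5, C: about -7, D: about -3. Region C is most negative.

C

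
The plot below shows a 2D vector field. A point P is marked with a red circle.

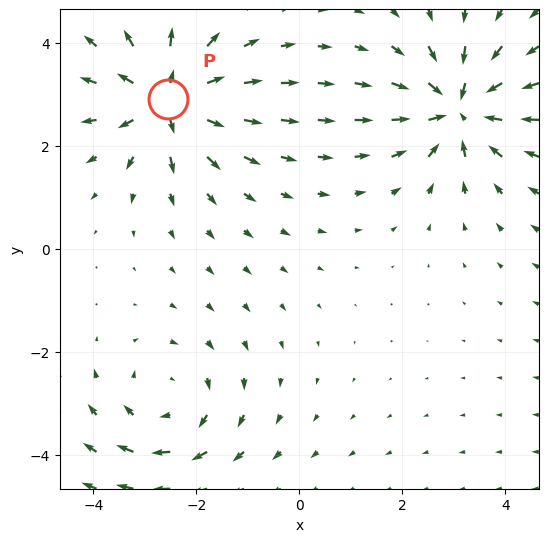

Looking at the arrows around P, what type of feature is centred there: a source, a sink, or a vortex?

At P (-2.5, 2.9) the arrows spread outward. Divergence about +6, curl ≈0 — positive divergence with near-zero curl is a source.

source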